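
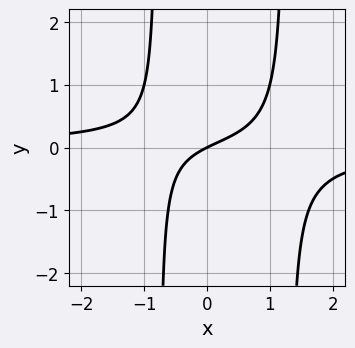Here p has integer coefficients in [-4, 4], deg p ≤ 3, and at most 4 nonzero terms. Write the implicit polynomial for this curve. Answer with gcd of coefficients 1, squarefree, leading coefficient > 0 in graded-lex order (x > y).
(a) Degree: no degree-2 curve has this shape, so deg p = 3.
(b) From the visible intercepts: one y-axis crossing is at y = 0; it meets the x-axis at x = 0 (among the integer gridlines).
(c) Matching integer coefficients to the picture gives p.

2*x^2*y - x*y + x - 2*y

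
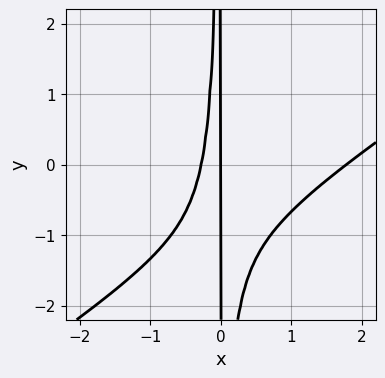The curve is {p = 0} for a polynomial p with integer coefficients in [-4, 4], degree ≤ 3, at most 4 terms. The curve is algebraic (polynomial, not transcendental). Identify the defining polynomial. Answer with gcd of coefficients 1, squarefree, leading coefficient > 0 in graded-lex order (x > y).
(a) deg p = 3. No degree-2 curve has this shape.
(b) Observable constraints: it meets the x-axis at x = 0 (among the integer gridlines); the visible y-axis segment lies entirely on the curve.
(c) Fitting integer coefficients to these (and the overall shape) gives p.

2*x^3 - 3*x^2*y - 3*x^2 - x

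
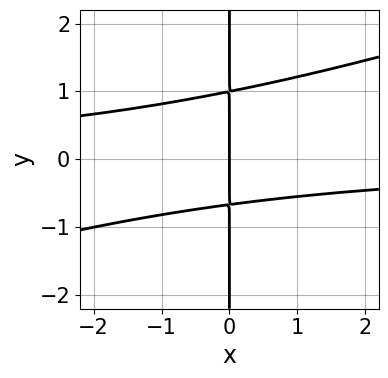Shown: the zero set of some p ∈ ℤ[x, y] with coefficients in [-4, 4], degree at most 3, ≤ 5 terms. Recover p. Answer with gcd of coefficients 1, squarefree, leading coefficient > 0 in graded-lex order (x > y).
First, the degree is 3 — a generic line meets the curve in up to 3 points.
Then, from the visible intercepts: it crosses the x-axis at the gridline x = 0; every point of the y-axis in the box is on the curve.
Finally, these observations pin down the coefficients.

x^2*y - 3*x*y^2 + x*y + 2*x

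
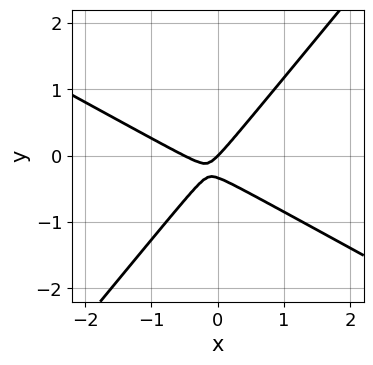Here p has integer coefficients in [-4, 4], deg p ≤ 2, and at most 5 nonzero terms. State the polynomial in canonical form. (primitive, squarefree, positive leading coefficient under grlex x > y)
2*x^2 + 2*x*y - 3*y^2 + x - y

(a) deg p = 2. No degree-1 curve has this shape.
(b) Checking where it meets the axes: it crosses the y-axis at the gridline y = 0; it meets the x-axis at x = 0 (among the integer gridlines).
(c) Putting this together gives p.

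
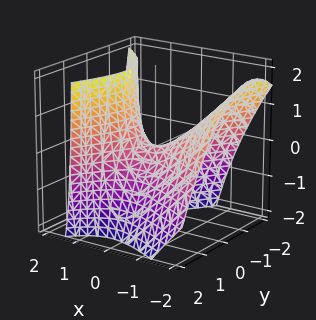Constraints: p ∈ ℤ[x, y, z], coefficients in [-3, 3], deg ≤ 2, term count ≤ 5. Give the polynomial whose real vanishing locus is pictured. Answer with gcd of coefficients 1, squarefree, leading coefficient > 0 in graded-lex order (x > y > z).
x^2 + x*y + x*z - y^2 - z

1. deg p = 2. No degree-1 surface has this shape.
2. Against the integer gridlines: one x-axis crossing is at x = 0; it meets the z-axis at z = 0 (among the integer gridlines).
3. Putting this together gives p.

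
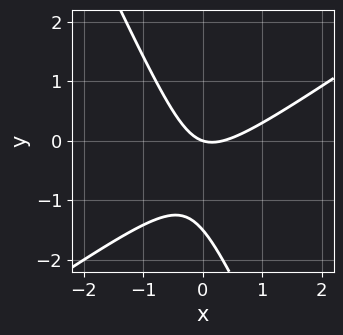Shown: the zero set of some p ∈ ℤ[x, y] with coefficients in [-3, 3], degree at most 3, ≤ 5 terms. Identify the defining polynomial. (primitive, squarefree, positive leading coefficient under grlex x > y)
(a) deg p = 2.
(b) Against the integer gridlines: one x-axis crossing is at x = 0; it meets the y-axis at y = 0 (among the integer gridlines).
(c) Solving for integer coefficients yields p as stated.

3*x^2 - 3*x*y - 2*y^2 - x - 3*y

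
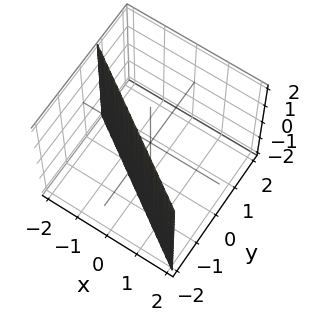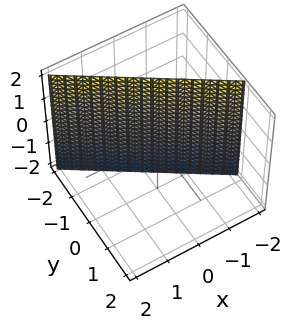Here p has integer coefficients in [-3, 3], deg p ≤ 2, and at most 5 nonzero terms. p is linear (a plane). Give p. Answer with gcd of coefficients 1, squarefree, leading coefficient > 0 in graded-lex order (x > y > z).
deg p = 1. The surface is flat (a plane).
From the axis intercepts and sections: it meets the x-axis at x = -1 (among the integer gridlines); the surface avoids every integer z-axis point in the box.
The integer polynomial consistent with all of this is the stated p.

2*x + 3*y + 2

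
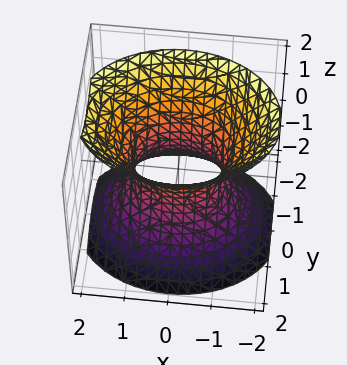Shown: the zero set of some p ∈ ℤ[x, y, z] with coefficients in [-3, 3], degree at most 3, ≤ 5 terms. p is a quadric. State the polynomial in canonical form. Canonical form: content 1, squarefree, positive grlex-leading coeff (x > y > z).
deg p = 2. An hourglass — one-sheet hyperboloid; a quadric.
Symmetries: it's symmetric under z → −z, forcing even powers of z; the x ↦ −x reflection is a symmetry, so x appears only in even powers; it's symmetric under y → −y, forcing even powers of y.
From the axis intercepts and sections: it misses every integer gridline on the z-axis; among the integer gridlines, it crosses the x-axis at x ∈ {-1, 1}.
Solving for integer coefficients yields p as stated.

2*x^2 + 3*y^2 - 2*z^2 - 2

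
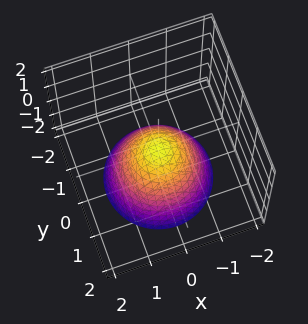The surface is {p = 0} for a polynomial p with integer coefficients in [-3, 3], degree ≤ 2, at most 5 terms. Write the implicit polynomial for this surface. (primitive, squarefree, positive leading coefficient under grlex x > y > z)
x^2 + y^2 + z

(a) The degree is 2 — a paraboloid; a quadric.
(b) Symmetries: every cross-section ⟂ z is a circle, so x, y appear only via x² + y².
(c) From the axis intercepts and sections: a circular section at z = -1 has radius exactly 1; it meets the x-axis at x = 0 (among the integer gridlines); it meets the y-axis at y = 0 (among the integer gridlines).
(d) Solving for integer coefficients yields p as stated.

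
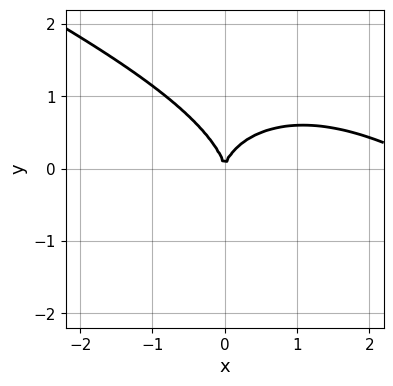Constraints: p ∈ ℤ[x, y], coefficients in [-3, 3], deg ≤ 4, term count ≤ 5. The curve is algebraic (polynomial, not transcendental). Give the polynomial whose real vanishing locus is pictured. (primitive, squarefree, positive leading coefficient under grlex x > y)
x^3 + 2*x^2*y + x*y^2 + 2*y^3 - 3*x^2

First, the degree is 3 — the shape is more complex than any degree-2 curve.
Next, reading off the gridlines: one y-axis crossing is at y = 0; it meets the x-axis at x = 0 (among the integer gridlines).
Finally, the integer polynomial consistent with all of this is the stated p.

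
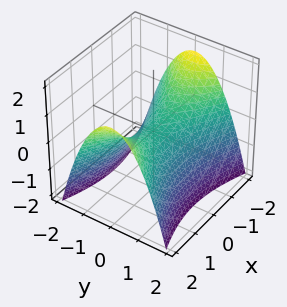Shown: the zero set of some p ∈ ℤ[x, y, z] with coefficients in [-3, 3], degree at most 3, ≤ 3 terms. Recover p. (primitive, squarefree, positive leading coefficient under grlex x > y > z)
First, deg p = 2. A saddle surface; a quadric.
Next, symmetries: the y ↦ −y reflection is a symmetry, so y appears only in even powers; the x ↦ −x reflection is a symmetry, so x appears only in even powers.
Then, checking where it meets the axes: it meets the y-axis at y = 0 (among the integer gridlines); it crosses the x-axis at the gridline x = 0; one z-axis crossing is at z = 0.
Finally, the integer polynomial consistent with all of this is the stated p.

x^2 - 3*y^2 - 3*z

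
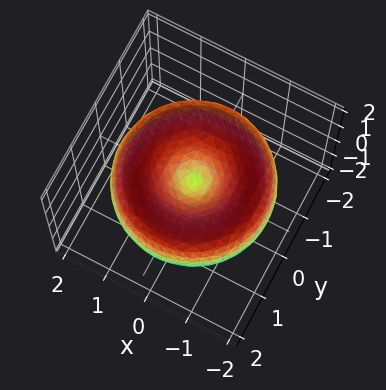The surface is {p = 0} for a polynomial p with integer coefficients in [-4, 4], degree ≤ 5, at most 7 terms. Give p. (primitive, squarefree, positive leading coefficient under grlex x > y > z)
x^4 + 2*x^2*y^2 + y^4 - 3*x^2 - 3*y^2 + 3*z^2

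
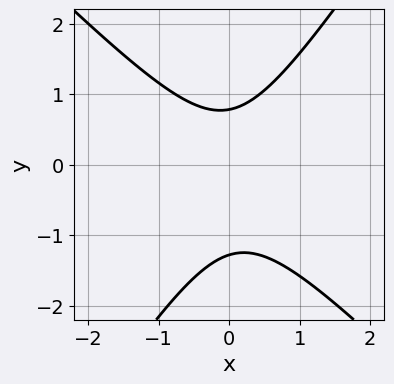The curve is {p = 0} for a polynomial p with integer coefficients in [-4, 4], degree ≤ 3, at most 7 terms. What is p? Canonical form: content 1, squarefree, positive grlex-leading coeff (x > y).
3*x^2 + x*y - 2*y^2 - y + 2

(a) Degree: the shape is more complex than any degree-1 curve, so deg p = 2.
(b) Reading off the gridlines: no x-intercept at any integer in the box.
(c) Putting this together gives p.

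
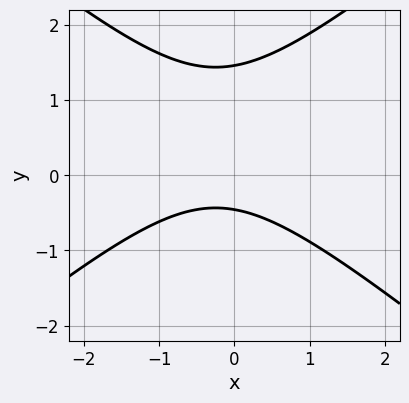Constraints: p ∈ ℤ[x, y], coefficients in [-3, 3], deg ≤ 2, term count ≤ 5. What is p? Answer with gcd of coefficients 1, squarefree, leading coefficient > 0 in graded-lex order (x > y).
2*x^2 - 3*y^2 + x + 3*y + 2

Degree: the shape is more complex than any degree-1 curve, so deg p = 2.
From the axis intercepts and sections: the curve avoids every integer x-axis point in the box.
Solving for integer coefficients yields p as stated.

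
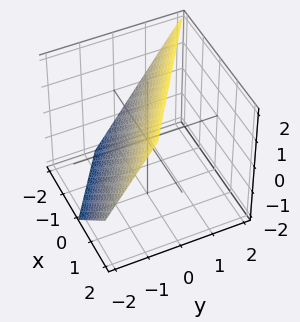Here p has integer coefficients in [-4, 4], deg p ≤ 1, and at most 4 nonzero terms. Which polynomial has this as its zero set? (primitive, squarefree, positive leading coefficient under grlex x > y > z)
First, degree: the surface is flat (a plane), so deg p = 1.
Then, from the visible intercepts: one z-axis crossing is at z = 1; one x-axis crossing is at x = -1.
Finally, together with the visible shape, these determine p as stated.

2*x + 3*y - 2*z + 2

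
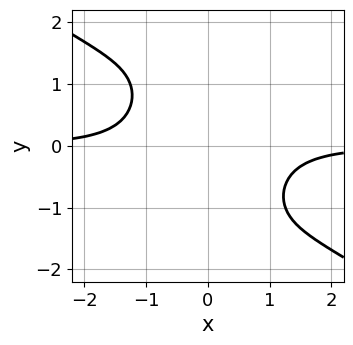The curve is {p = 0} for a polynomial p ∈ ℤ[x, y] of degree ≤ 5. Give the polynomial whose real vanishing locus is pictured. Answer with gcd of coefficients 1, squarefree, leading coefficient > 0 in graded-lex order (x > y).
(a) deg p = 4.
(b) Against the integer gridlines: no y-intercept at any integer in the box; the curve avoids every integer x-axis point in the box.
(c) Matching integer coefficients to the picture gives p.

2*x^3*y + 3*x^2*y^2 + 3*x*y + 3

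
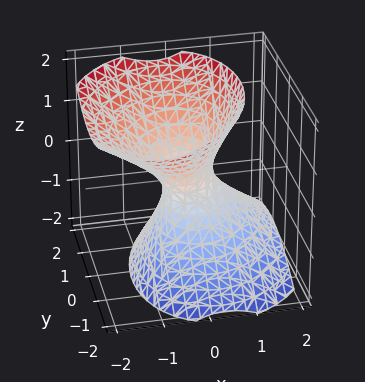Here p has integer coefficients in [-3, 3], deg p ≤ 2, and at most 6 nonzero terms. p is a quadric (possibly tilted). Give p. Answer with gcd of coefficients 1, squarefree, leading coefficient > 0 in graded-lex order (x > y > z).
1. Degree: a generic line meets the surface in up to 2 points, so deg p = 2.
2. Against the integer gridlines: no z-intercept at any integer in the box.
3. Solving for integer coefficients yields p as stated.

3*x^2 - x*y + 2*x*z + 2*y^2 - 2*z^2 - 1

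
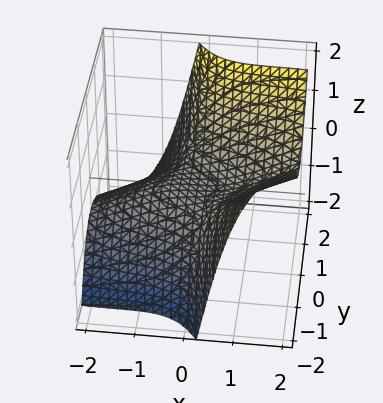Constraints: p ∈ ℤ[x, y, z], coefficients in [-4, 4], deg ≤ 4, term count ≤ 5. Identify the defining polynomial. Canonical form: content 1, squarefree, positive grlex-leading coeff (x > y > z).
x^3 - 2*x^2*z + 3*x*y^2 + y^3 - 3*z

(a) Degree: the shape is more complex than any degree-2 surface, so deg p = 3.
(b) Reading off the gridlines: one z-axis crossing is at z = 0; it crosses the x-axis at the gridline x = 0; it crosses the y-axis at the gridline y = 0.
(c) Matching integer coefficients to the picture gives p.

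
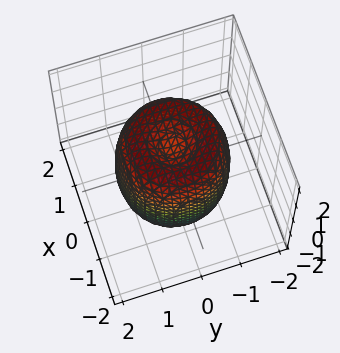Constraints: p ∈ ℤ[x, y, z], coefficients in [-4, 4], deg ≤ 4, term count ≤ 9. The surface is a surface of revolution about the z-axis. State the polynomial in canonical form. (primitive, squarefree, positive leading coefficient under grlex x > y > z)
2*x^4 + 4*x^2*y^2 + 2*y^4 - 3*x^2 - 3*y^2 + z^2 - 1

(a) Degree: a generic line meets the surface in up to 4 points, so deg p = 4.
(b) Symmetries: the z-axis is an axis of rotation, so x and y enter only as x² + y².
(c) Observable constraints: a circular section at z = 1 has radius between 1 and 2; among the integer gridlines, it crosses the z-axis at z ∈ {-1, 1}.
(d) Fitting integer coefficients to these (and the overall shape) gives p.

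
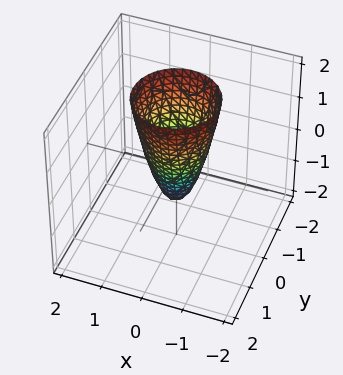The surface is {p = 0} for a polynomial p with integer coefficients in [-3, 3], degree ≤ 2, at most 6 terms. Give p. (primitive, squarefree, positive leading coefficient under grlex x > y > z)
3*x^2 + 3*y^2 - z - 1

First, degree: the shape is more complex than any degree-1 surface, so deg p = 2.
Then, symmetries: rotational symmetry about the z-axis ⇒ p depends on x, y only through x² + y².
Then, reading off the gridlines: it meets the z-axis at z = -1 (among the integer gridlines); a circular section at z = 0 has radius between 0 and 1.
Finally, together with the visible shape, these determine p as stated.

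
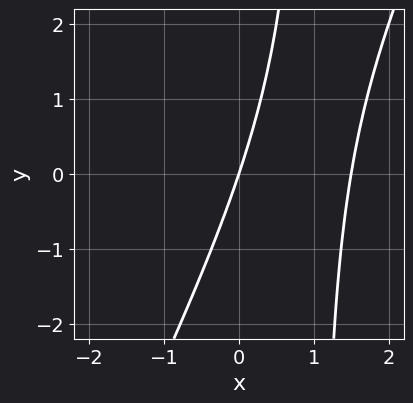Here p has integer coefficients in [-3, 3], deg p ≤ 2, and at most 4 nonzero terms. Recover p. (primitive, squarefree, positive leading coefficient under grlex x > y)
(a) The degree is 2 — a generic line meets the curve in up to 2 points.
(b) From the axis intercepts and sections: it crosses the x-axis at the gridline x = 0; it crosses the y-axis at the gridline y = 0.
(c) The integer polynomial consistent with all of this is the stated p.

2*x^2 - x*y - 3*x + y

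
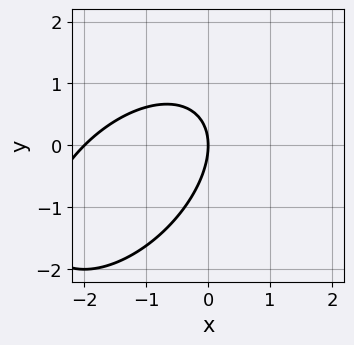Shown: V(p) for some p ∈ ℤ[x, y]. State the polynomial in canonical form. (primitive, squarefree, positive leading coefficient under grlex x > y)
x^2 - x*y + y^2 + 2*x

First, the degree is 2 — a generic line meets the curve in up to 2 points.
Next, reading off the gridlines: the x-axis gridline crossings are at x ∈ {-2, 0}; one y-axis crossing is at y = 0.
Finally, together with the visible shape, these determine p as stated.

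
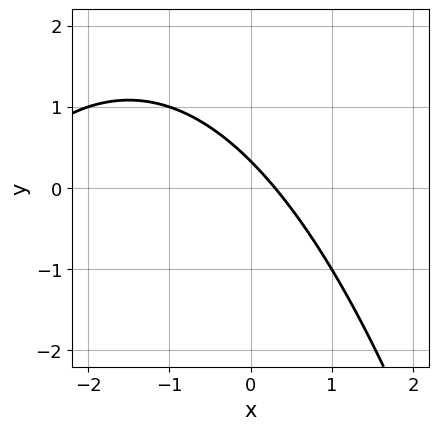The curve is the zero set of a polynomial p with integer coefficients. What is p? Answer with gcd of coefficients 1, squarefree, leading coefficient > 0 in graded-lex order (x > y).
x^2 + 3*x + 3*y - 1

The degree is 2 — a generic line meets the curve in up to 2 points.
Putting this together gives p.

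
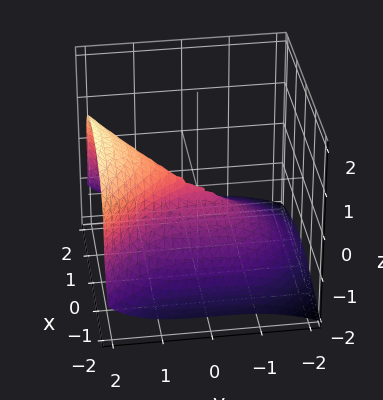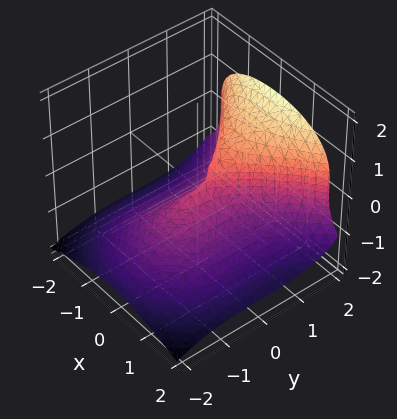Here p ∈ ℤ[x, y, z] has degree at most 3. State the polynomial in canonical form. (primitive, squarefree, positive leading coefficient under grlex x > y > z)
1. Degree: the shape is more complex than any degree-2 surface, so deg p = 3.
2. Reading off the gridlines: it crosses the y-axis at the gridline y = 0; it crosses the z-axis at the gridline z = 0; it meets the x-axis at x = 0 (among the integer gridlines).
3. Solving for integer coefficients yields p as stated.

y^3 - 3*z^3 - 3*x^2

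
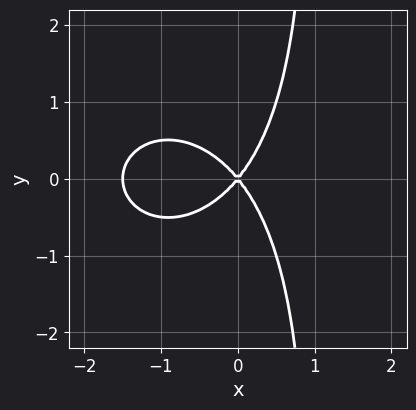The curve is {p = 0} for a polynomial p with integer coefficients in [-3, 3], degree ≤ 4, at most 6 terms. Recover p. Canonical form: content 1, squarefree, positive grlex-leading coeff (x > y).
(a) Degree: the shape is more complex than any degree-2 curve, so deg p = 3.
(b) Symmetries: it's symmetric under y → −y, forcing even powers of y.
(c) From the axis intercepts and sections: it meets the y-axis at y = 0 (among the integer gridlines); one x-axis crossing is at x = 0.
(d) Together with the visible shape, these determine p as stated.

2*x^3 + 2*x*y^2 + 3*x^2 - 2*y^2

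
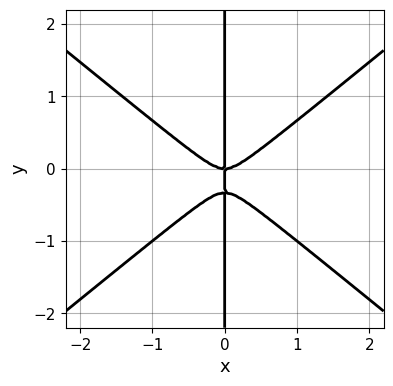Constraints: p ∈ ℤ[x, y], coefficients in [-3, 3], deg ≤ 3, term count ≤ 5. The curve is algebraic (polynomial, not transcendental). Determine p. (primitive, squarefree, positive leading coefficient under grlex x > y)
2*x^3 - 3*x*y^2 - x*y

First, the degree is 3 — no degree-2 curve has this shape.
Next, from the axis intercepts and sections: the visible y-axis segment lies entirely on the curve; it crosses the x-axis at the gridline x = 0.
Finally, these observations pin down the coefficients.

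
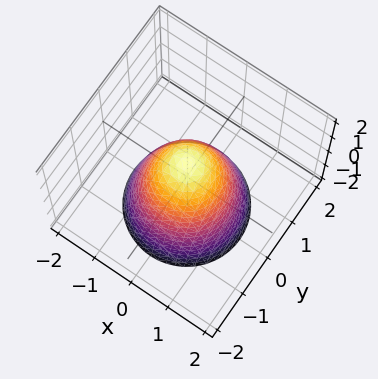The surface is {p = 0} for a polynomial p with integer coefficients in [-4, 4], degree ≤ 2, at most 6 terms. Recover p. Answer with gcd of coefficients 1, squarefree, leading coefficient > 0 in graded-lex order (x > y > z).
First, degree: a generic line meets the surface in up to 2 points, so deg p = 2.
Then, symmetry: every cross-section ⟂ z is a circle, so x, y appear only via x² + y².
Next, from the visible intercepts: it crosses the z-axis at the gridline z = 1; a circular section at z = -1 has radius between 1 and 2.
Finally, assembling these constraints gives the stated polynomial.

3*x^2 + 3*y^2 + 2*z - 2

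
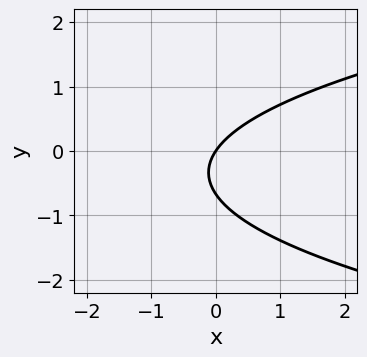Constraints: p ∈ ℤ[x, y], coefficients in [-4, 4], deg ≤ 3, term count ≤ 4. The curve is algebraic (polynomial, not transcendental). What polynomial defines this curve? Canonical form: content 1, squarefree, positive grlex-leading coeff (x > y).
3*y^2 - 3*x + 2*y

1. Degree: no degree-1 curve has this shape, so deg p = 2.
2. From the visible intercepts: it crosses the y-axis at the gridline y = 0; it crosses the x-axis at the gridline x = 0.
3. Solving for integer coefficients yields p as stated.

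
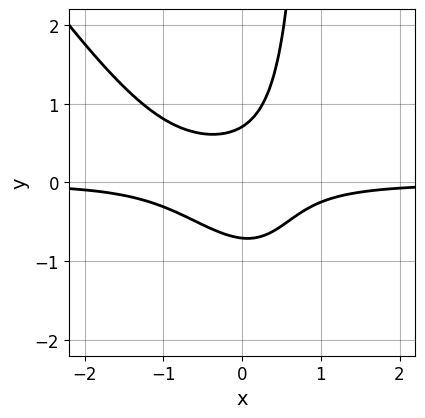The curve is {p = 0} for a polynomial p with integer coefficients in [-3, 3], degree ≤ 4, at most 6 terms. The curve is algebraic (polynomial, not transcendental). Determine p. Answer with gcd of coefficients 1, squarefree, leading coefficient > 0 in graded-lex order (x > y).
(a) Degree: the shape is more complex than any degree-2 curve, so deg p = 3.
(b) Checking where it meets the axes: the curve avoids every integer x-axis point in the box.
(c) Matching integer coefficients to the picture gives p.

3*x^2*y + 2*x*y^2 + x*y - 2*y^2 + 1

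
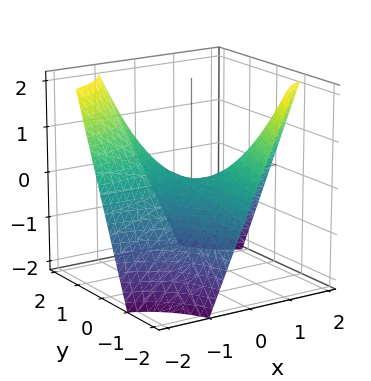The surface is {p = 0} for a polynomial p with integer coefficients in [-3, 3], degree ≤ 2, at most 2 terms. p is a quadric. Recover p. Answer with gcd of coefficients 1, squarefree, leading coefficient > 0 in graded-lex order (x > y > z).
x*y + z

1. The degree is 2 — a hyperbolic paraboloid; a quadric.
2. Reading off the gridlines: the visible x-axis segment lies entirely on the surface; the visible y-axis segment lies entirely on the surface.
3. These observations pin down the coefficients.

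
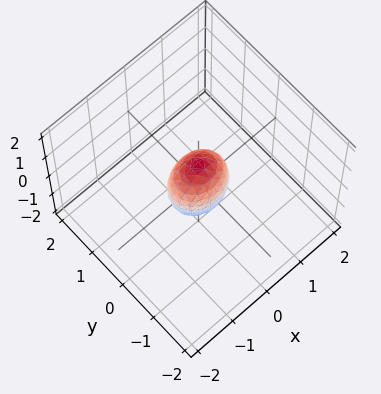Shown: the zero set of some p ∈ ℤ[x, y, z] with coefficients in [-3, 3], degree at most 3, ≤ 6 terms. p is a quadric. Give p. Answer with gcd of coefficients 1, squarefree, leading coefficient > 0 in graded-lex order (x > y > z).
First, deg p = 2.
Next, symmetries: the x ↦ −x reflection is a symmetry, so x appears only in even powers; the y ↦ −y reflection is a symmetry, so y appears only in even powers; the z ↦ −z reflection is a symmetry, so z appears only in even powers.
Next, reading off the gridlines: among the integer gridlines, it crosses the z-axis at z ∈ {-1, 1}.
Finally, these observations pin down the coefficients.

2*x^2 + 3*y^2 + z^2 - 1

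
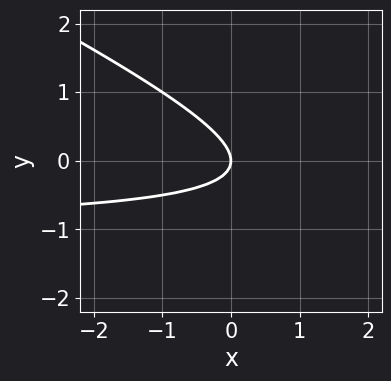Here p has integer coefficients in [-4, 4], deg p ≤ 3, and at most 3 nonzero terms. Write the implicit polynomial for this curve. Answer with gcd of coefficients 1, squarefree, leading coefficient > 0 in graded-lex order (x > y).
(a) The degree is 2 — no degree-1 curve has this shape.
(b) Reading off the gridlines: one x-axis crossing is at x = 0; one y-axis crossing is at y = 0.
(c) Solving for integer coefficients yields p as stated.

x*y + 2*y^2 + x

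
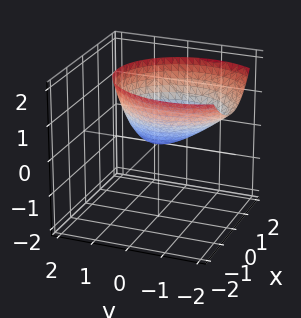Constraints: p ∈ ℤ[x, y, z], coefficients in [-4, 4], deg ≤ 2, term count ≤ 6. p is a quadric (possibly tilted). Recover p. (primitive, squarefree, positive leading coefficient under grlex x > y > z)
3*x^2 + x*z + 2*y^2 + 2*y*z - 3*z

First, the degree is 2 — no degree-1 surface has this shape.
Then, observable constraints: one x-axis crossing is at x = 0; it crosses the y-axis at the gridline y = 0.
Finally, putting this together gives p.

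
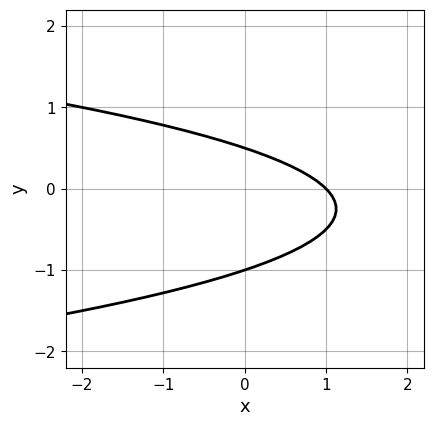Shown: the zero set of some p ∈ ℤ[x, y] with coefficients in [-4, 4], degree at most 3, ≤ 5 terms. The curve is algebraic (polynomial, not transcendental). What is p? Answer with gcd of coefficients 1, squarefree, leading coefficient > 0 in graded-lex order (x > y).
2*y^2 + x + y - 1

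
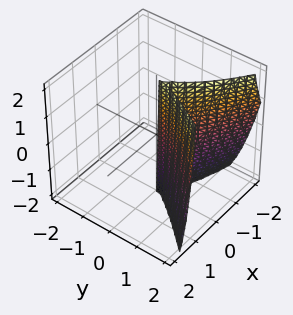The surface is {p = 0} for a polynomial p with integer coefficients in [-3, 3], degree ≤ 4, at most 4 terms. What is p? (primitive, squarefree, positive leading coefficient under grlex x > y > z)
x^2*z + x*y^2 - y^3 + 3*x^2

The degree is 3 — a generic line meets the surface in up to 3 points.
Against the integer gridlines: the visible z-axis segment lies entirely on the surface; one y-axis crossing is at y = 0.
Solving for integer coefficients yields p as stated.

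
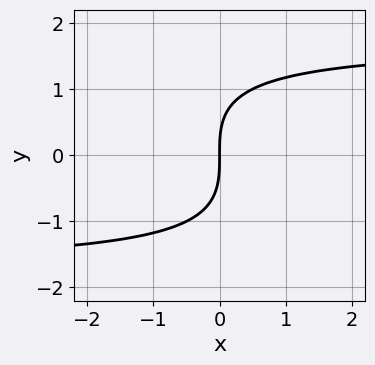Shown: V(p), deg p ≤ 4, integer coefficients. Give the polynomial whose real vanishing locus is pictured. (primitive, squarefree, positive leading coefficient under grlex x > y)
x*y^2 + y^3 - 3*x

The degree is 3 — the shape is more complex than any degree-2 curve.
Observable constraints: it meets the x-axis at x = 0 (among the integer gridlines); it crosses the y-axis at the gridline y = 0.
Assembling these constraints gives the stated polynomial.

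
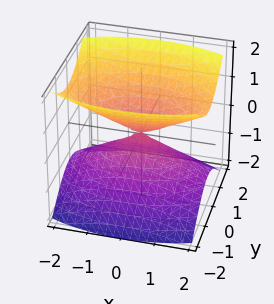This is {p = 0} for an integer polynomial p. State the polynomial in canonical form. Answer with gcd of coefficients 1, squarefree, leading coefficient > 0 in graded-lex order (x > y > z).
(a) The picture has 2 separate pieces. Treating them together as one polynomial.
(b) deg p = 2. Two nappes meeting at a single point; a quadric.
(c) Symmetries: mirror symmetry z ↦ −z ⇒ only even powers of z; mirror symmetry x ↦ −x ⇒ only even powers of x; it's symmetric under y → −y, forcing even powers of y.
(d) From the visible intercepts: it meets the x-axis at x = 0 (among the integer gridlines); one y-axis crossing is at y = 0; one z-axis crossing is at z = 0.
(e) Assembling these constraints gives the stated polynomial.

x^2 + 3*y^2 - 3*z^2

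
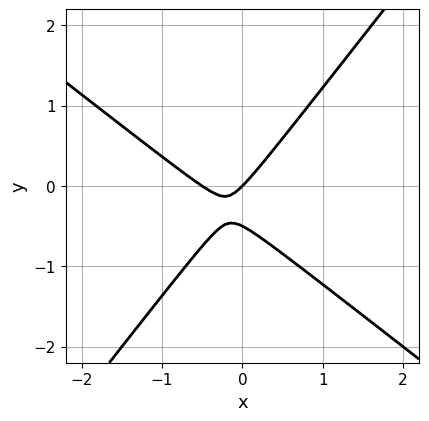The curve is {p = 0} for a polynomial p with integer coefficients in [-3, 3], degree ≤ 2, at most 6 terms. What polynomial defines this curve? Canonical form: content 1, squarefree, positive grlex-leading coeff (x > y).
2*x^2 + x*y - 2*y^2 + x - y

(a) The degree is 2 — no degree-1 curve has this shape.
(b) Against the integer gridlines: one y-axis crossing is at y = 0; one x-axis crossing is at x = 0.
(c) These observations pin down the coefficients.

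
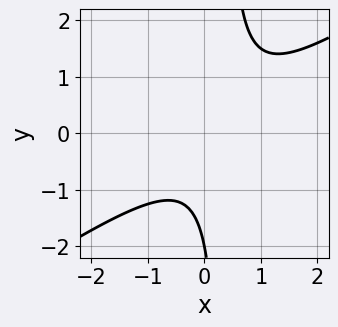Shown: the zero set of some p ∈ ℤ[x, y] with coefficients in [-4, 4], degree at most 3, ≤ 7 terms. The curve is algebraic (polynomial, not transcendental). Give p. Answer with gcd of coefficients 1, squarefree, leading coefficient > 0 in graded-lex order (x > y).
deg p = 2.
From the axis intercepts and sections: it crosses the y-axis at the gridline y = -2; no x-intercept at any integer in the box.
The integer polynomial consistent with all of this is the stated p.

2*x^2 - 3*x*y - x + y + 2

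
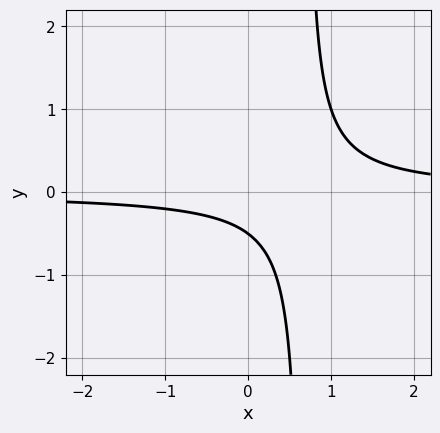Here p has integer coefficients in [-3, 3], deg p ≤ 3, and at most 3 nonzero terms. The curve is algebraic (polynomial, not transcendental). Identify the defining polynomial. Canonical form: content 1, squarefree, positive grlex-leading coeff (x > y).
(a) The degree is 2 — a generic line meets the curve in up to 2 points.
(b) From the axis intercepts and sections: no x-intercept at any integer in the box.
(c) Together with the visible shape, these determine p as stated.

3*x*y - 2*y - 1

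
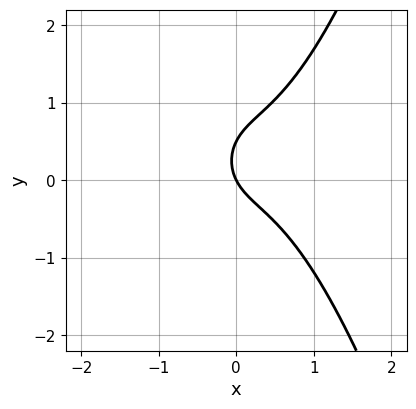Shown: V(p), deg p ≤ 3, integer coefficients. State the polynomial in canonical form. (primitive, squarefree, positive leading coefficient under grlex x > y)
3*x^3 - x^2 - 2*y^2 + 2*x + y

Degree: no degree-2 curve has this shape, so deg p = 3.
From the visible intercepts: it crosses the x-axis at the gridline x = 0; it crosses the y-axis at the gridline y = 0.
Assembling these constraints gives the stated polynomial.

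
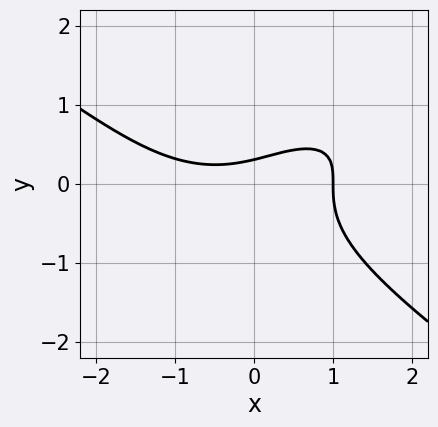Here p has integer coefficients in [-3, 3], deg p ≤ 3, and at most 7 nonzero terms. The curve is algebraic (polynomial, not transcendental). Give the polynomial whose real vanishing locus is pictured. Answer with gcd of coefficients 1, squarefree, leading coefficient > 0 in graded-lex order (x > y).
Degree: no degree-2 curve has this shape, so deg p = 3.
Against the integer gridlines: one x-axis crossing is at x = 1.
Solving for integer coefficients yields p as stated.

x^3 + 3*y^3 - 3*x*y + 3*y - 1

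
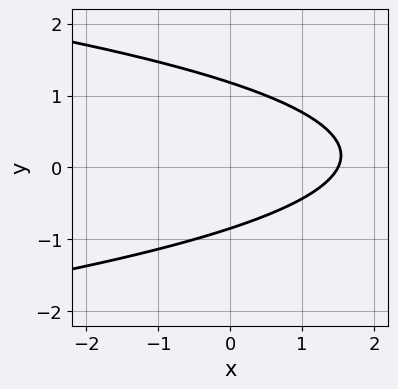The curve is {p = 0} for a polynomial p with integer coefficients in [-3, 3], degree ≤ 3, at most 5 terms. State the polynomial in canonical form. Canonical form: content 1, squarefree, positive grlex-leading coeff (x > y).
First, degree: a generic line meets the curve in up to 2 points, so deg p = 2.
Finally, putting this together gives p.

3*y^2 + 2*x - y - 3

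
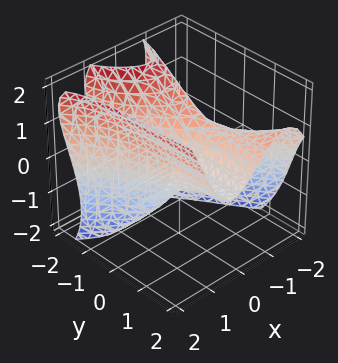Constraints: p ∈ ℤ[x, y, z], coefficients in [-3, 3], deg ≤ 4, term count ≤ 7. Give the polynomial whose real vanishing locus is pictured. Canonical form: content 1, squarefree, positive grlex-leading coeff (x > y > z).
(a) deg p = 3.
(b) Observable constraints: among the integer gridlines, it crosses the x-axis at x ∈ {-1, 0, 1}; it meets the z-axis at z = 0 (among the integer gridlines); every point of the y-axis in the box is on the surface.
(c) The integer polynomial consistent with all of this is the stated p.

3*x^3 + 3*x^2*y - z^3 - 3*y*z - 3*x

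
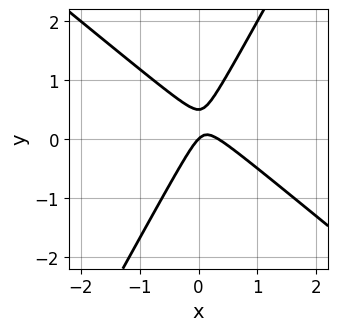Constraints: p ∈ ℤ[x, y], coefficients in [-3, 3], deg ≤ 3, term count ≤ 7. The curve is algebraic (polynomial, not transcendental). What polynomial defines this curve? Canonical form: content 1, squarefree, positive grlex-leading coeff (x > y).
First, deg p = 2. The shape is more complex than any degree-1 curve.
Next, against the integer gridlines: it crosses the y-axis at the gridline y = 0; one x-axis crossing is at x = 0.
Finally, assembling these constraints gives the stated polynomial.

3*x^2 + 2*x*y - 2*y^2 - x + y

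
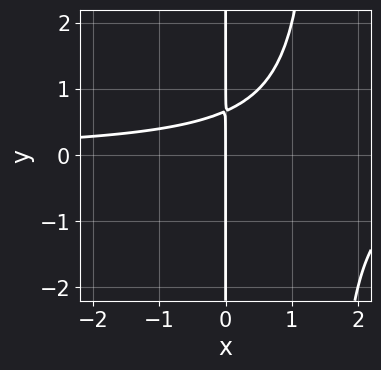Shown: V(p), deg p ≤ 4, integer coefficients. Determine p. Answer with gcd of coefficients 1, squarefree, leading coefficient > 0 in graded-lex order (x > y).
(a) The degree is 3 — the shape is more complex than any degree-2 curve.
(b) Observable constraints: it meets the x-axis at x = 0 (among the integer gridlines); every point of the y-axis in the box is on the curve.
(c) Fitting integer coefficients to these (and the overall shape) gives p.

2*x^2*y - 3*x*y + 2*x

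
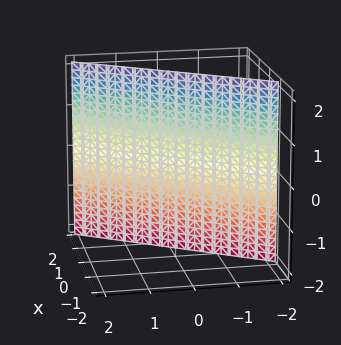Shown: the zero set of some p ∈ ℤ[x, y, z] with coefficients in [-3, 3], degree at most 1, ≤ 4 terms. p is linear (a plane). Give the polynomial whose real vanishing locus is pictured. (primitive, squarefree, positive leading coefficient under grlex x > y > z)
(a) Degree: every cross-section is a straight line — this is a plane, so deg p = 1.
(b) From the axis intercepts and sections: it crosses the y-axis at the gridline y = -1; it misses every integer gridline on the z-axis.
(c) Matching integer coefficients to the picture gives p.

3*x - 2*y - 2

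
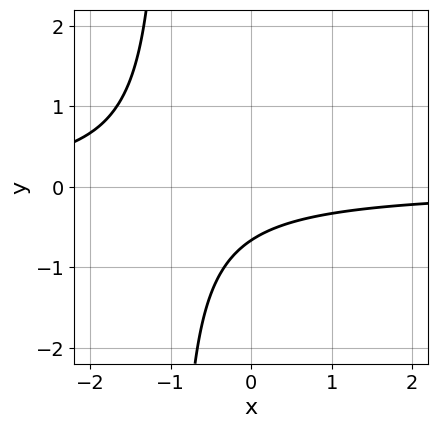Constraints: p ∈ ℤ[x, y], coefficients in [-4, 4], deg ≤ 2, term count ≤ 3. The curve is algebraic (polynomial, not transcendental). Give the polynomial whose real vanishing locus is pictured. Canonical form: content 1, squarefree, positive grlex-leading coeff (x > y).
3*x*y + 3*y + 2

1. Degree: no degree-1 curve has this shape, so deg p = 2.
2. Reading off the gridlines: it misses every integer gridline on the x-axis.
3. Putting this together gives p.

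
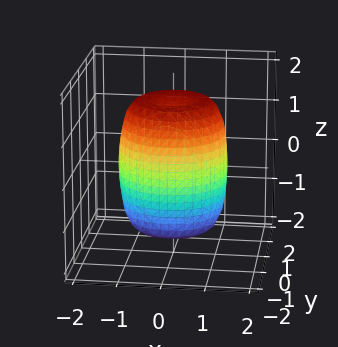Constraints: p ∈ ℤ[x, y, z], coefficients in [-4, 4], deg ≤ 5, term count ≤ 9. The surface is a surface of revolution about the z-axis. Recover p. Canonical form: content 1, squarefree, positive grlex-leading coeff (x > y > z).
(a) The degree is 4 — a generic line meets the surface in up to 4 points.
(b) By symmetry, every cross-section ⟂ z is a circle, so x, y appear only via x² + y².
(c) Observable constraints: a circular section at z = 1 has radius between 1 and 2.
(d) Matching integer coefficients to the picture gives p.

2*x^4 + 4*x^2*y^2 + 2*y^4 - 2*x^2 - 2*y^2 + z^2 - 2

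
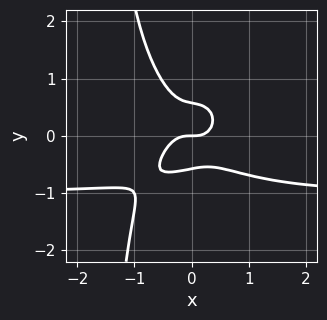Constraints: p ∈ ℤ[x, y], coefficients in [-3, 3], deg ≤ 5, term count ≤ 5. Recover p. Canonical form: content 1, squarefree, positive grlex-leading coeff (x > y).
3*x^3*y + 2*x*y^3 + 3*x^3 + 3*y^3 - y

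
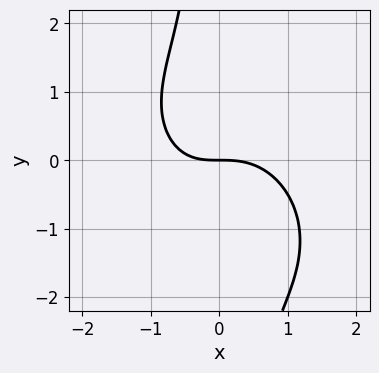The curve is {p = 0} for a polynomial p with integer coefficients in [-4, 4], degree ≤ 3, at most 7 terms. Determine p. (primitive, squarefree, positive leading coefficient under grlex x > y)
2*x^3 + x^2*y + 2*x*y^2 + x*y + 3*y

1. The degree is 3 — a generic line meets the curve in up to 3 points.
2. Against the integer gridlines: it crosses the y-axis at the gridline y = 0; it crosses the x-axis at the gridline x = 0.
3. Solving for integer coefficients yields p as stated.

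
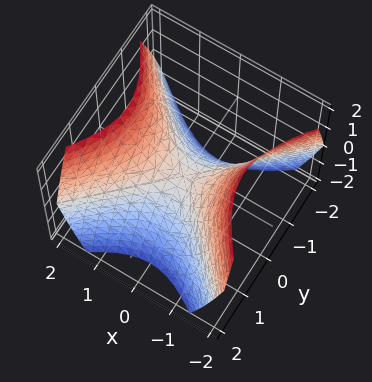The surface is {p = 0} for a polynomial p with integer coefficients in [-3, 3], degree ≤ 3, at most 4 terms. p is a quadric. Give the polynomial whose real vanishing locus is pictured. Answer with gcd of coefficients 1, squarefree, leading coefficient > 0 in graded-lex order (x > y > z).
deg p = 2.
Symmetries: mirror symmetry y ↦ −y ⇒ only even powers of y; the x ↦ −x reflection is a symmetry, so x appears only in even powers.
Observable constraints: it crosses the x-axis at the gridline x = 0; one z-axis crossing is at z = 0.
Matching integer coefficients to the picture gives p.

x^2 - y^2 - z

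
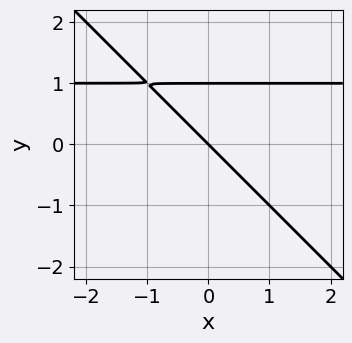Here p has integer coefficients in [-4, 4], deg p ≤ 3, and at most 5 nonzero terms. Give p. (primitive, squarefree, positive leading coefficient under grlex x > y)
x*y + y^2 - x - y

First, the degree is 2 — a generic line meets the curve in up to 2 points.
Then, checking where it meets the axes: the y-axis gridline crossings are at y ∈ {0, 1}; one x-axis crossing is at x = 0.
Finally, fitting integer coefficients to these (and the overall shape) gives p.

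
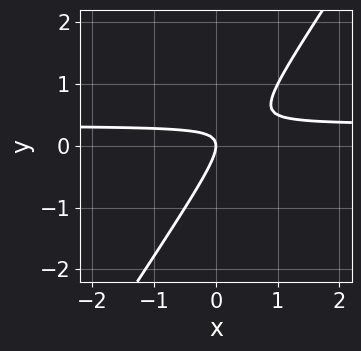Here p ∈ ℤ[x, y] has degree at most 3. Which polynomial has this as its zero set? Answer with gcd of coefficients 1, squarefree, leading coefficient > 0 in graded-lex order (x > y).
The degree is 2 — no degree-1 curve has this shape.
Against the integer gridlines: it meets the y-axis at y = 0 (among the integer gridlines); it crosses the x-axis at the gridline x = 0.
These observations pin down the coefficients.

3*x*y - 2*y^2 - x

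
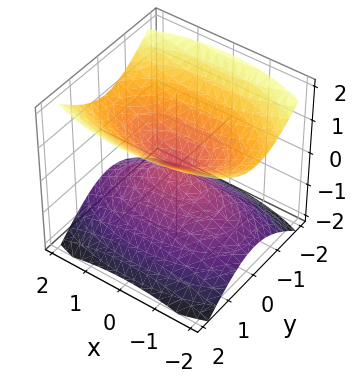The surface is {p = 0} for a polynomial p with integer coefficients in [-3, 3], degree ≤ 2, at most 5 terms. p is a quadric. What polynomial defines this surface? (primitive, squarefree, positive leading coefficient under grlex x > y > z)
(a) The picture has 2 separate pieces.
(b) deg p = 2.
(c) Symmetries: mirror symmetry z ↦ −z ⇒ only even powers of z; it's symmetric under y → −y, forcing even powers of y; the x ↦ −x reflection is a symmetry, so x appears only in even powers.
(d) Against the integer gridlines: it meets the z-axis at z = 0 (among the integer gridlines); it crosses the y-axis at the gridline y = 0; it crosses the x-axis at the gridline x = 0.
(e) Fitting integer coefficients to these (and the overall shape) gives p.

x^2 + 3*y^2 - 3*z^2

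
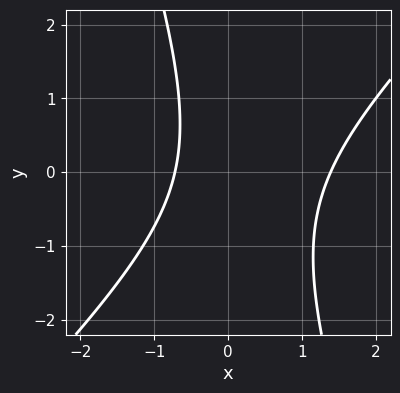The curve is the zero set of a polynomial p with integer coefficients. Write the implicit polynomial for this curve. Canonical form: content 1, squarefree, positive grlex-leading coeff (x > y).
3*x^2 - 2*x*y - y^2 - 2*x - 3

First, degree: a generic line meets the curve in up to 2 points, so deg p = 2.
Next, from the visible intercepts: it misses every integer gridline on the y-axis.
Finally, assembling these constraints gives the stated polynomial.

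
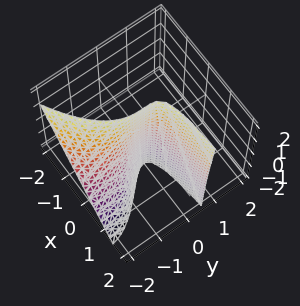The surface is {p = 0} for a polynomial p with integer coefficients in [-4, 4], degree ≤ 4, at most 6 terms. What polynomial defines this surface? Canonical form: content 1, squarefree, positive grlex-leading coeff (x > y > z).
y^3 - y^2*z + 2*x*y + 2*y^2 - 2*x

Degree: the shape is more complex than any degree-2 surface, so deg p = 3.
Observable constraints: one x-axis crossing is at x = 0; among the integer gridlines, it crosses the y-axis at y ∈ {-2, 0}; every point of the z-axis in the box is on the surface.
Putting this together gives p.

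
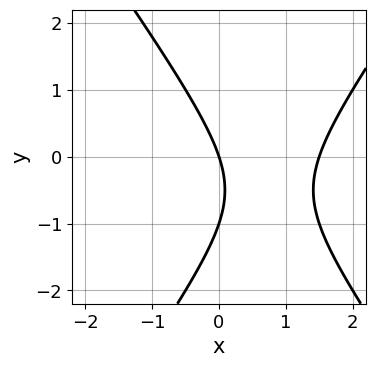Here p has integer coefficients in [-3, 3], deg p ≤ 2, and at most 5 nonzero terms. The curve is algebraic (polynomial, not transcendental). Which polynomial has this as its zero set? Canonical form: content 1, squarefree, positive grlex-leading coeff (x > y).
2*x^2 - y^2 - 3*x - y

deg p = 2. No degree-1 curve has this shape.
Checking where it meets the axes: the y-axis gridline crossings are at y ∈ {-1, 0}; one x-axis crossing is at x = 0.
These observations pin down the coefficients.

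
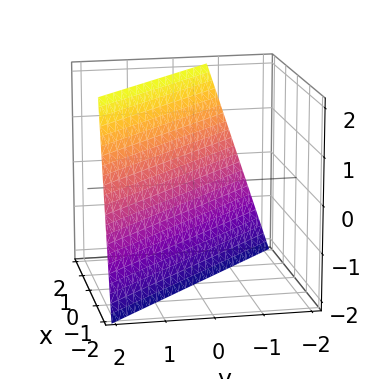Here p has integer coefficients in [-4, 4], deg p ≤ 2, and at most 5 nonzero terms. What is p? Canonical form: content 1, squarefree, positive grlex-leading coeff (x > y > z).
3*x + 3*y - z - 2

First, the degree is 1 — the surface is flat (a plane).
Next, reading off the gridlines: it crosses the z-axis at the gridline z = -2.
Finally, putting this together gives p.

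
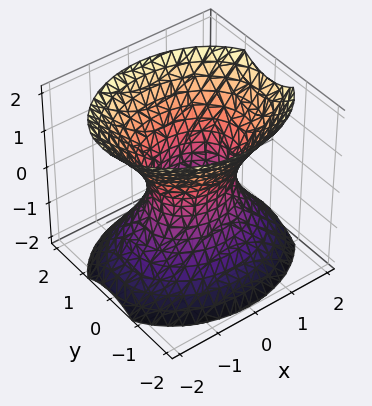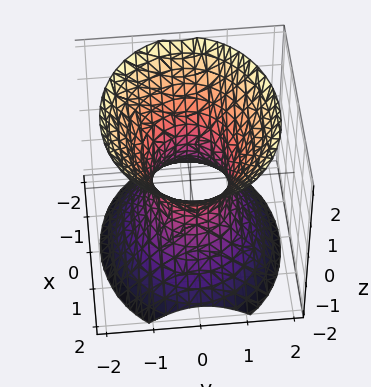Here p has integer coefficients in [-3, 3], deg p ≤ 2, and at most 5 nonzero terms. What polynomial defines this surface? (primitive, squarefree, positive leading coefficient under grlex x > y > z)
2*x^2 + 3*y^2 - 2*z^2 - 2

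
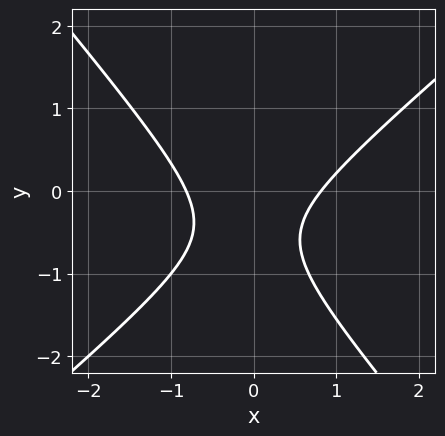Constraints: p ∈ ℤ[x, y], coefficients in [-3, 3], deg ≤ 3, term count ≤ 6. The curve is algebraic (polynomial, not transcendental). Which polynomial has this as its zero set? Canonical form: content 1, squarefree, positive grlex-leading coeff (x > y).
(a) The degree is 2 — the shape is more complex than any degree-1 curve.
(b) Reading off the gridlines: the curve avoids every integer y-axis point in the box.
(c) The integer polynomial consistent with all of this is the stated p.

3*x^2 - x*y - 3*y^2 - 3*y - 2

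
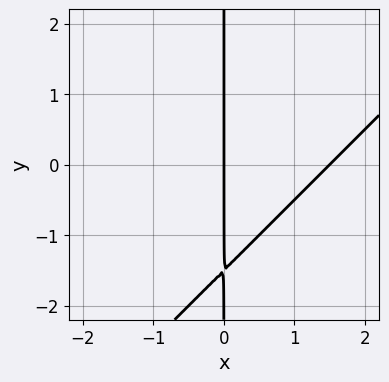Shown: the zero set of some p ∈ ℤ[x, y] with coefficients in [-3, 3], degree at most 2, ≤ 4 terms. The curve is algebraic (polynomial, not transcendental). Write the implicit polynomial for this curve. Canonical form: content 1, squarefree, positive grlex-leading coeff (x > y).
First, degree: no degree-1 curve has this shape, so deg p = 2.
Then, against the integer gridlines: every point of the y-axis in the box is on the curve; one x-axis crossing is at x = 0.
Finally, together with the visible shape, these determine p as stated.

2*x^2 - 2*x*y - 3*x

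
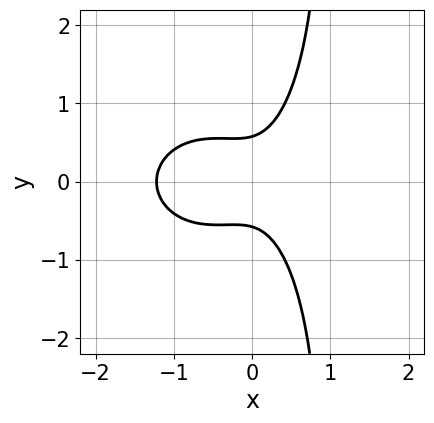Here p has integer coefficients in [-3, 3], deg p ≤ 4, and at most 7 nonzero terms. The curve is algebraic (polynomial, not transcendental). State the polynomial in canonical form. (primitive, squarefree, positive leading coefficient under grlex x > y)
3*x^3 + 3*x*y^2 + 3*x^2 - 3*y^2 + 1

1. Degree: the shape is more complex than any degree-2 curve, so deg p = 3.
2. Symmetries: mirror symmetry y ↦ −y ⇒ only even powers of y.
3. Assembling these constraints gives the stated polynomial.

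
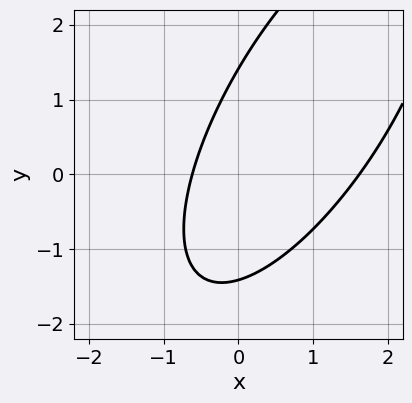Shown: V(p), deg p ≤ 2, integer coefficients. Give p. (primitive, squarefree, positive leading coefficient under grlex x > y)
2*x^2 - 2*x*y + y^2 - 2*x - 2

The degree is 2 — no degree-1 curve has this shape.
Putting this together gives p.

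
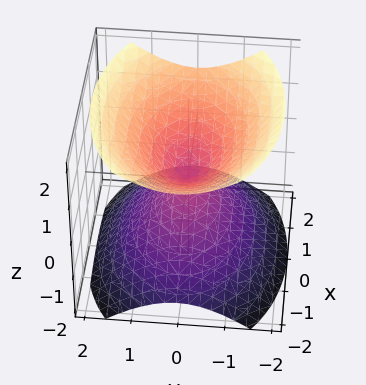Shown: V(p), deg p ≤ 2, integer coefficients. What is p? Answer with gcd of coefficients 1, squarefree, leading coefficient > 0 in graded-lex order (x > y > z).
x^2 + 2*y^2 - 2*z^2

I count 2 distinct pieces.
deg p = 2.
Symmetries: it's symmetric under y → −y, forcing even powers of y; the x ↦ −x reflection is a symmetry, so x appears only in even powers; the z ↦ −z reflection is a symmetry, so z appears only in even powers.
Against the integer gridlines: one y-axis crossing is at y = 0; one x-axis crossing is at x = 0.
These observations pin down the coefficients.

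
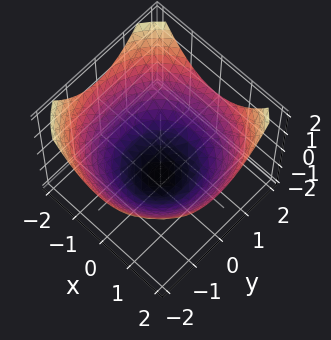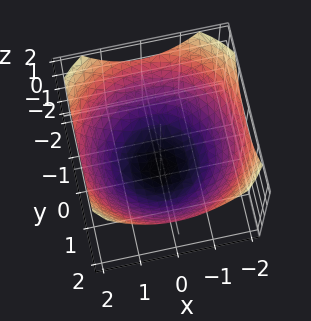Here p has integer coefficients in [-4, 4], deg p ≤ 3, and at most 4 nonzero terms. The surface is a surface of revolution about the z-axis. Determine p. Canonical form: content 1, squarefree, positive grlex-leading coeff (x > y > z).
x^2 + y^2 - 2*z - 3

First, deg p = 2. A generic line meets the surface in up to 2 points.
Next, by symmetry, the surface is invariant under rotation about z: p = q(x² + y², z).
Next, against the integer gridlines: a circular section at z = 0 has radius between 1 and 2.
Finally, the integer polynomial consistent with all of this is the stated p.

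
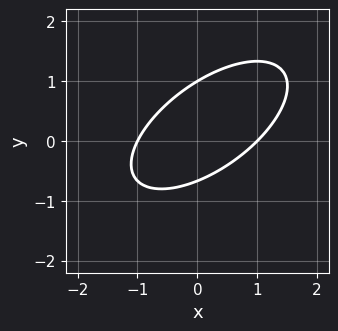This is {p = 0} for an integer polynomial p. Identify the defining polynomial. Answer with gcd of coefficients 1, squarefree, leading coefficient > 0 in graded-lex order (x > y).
First, the degree is 2 — the shape is more complex than any degree-1 curve.
Then, against the integer gridlines: it meets the y-axis at y = 1 (among the integer gridlines); among the integer gridlines, it crosses the x-axis at x ∈ {-1, 1}.
Finally, together with the visible shape, these determine p as stated.

2*x^2 - 3*x*y + 3*y^2 - y - 2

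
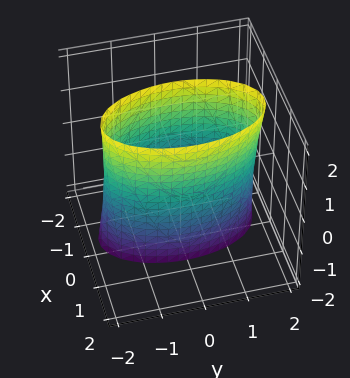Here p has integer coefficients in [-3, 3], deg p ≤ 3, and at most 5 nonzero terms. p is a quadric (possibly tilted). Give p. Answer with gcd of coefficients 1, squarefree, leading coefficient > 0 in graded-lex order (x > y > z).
3*x^2 - x*z + y^2 - 3

(a) Degree: the shape is more complex than any degree-1 surface, so deg p = 2.
(b) Against the integer gridlines: no z-intercept at any integer in the box; among the integer gridlines, it crosses the x-axis at x ∈ {-1, 1}.
(c) Matching integer coefficients to the picture gives p.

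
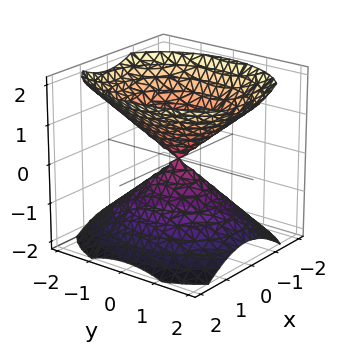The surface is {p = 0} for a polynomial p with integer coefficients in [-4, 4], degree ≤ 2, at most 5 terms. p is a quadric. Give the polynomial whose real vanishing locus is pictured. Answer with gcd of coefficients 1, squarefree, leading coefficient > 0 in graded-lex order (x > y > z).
The picture has 2 separate pieces. Treating them together as one polynomial.
deg p = 2. Two nappes meeting at a single point; a quadric.
Symmetries: it's symmetric under x → −x, forcing even powers of x; the y ↦ −y reflection is a symmetry, so y appears only in even powers; it's symmetric under z → −z, forcing even powers of z.
From the axis intercepts and sections: it meets the y-axis at y = 0 (among the integer gridlines); one z-axis crossing is at z = 0; it meets the x-axis at x = 0 (among the integer gridlines).
Matching integer coefficients to the picture gives p.

3*x^2 + 2*y^2 - 3*z^2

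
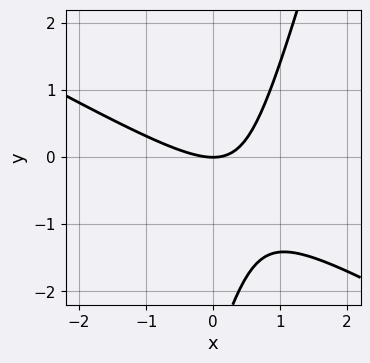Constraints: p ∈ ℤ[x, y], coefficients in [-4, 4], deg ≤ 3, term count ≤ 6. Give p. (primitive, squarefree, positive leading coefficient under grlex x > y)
1. Degree: the shape is more complex than any degree-1 curve, so deg p = 2.
2. Checking where it meets the axes: it meets the x-axis at x = 0 (among the integer gridlines); it crosses the y-axis at the gridline y = 0.
3. These observations pin down the coefficients.

2*x^2 + 3*x*y - y^2 - 3*y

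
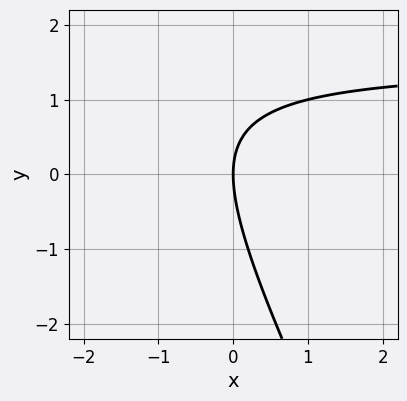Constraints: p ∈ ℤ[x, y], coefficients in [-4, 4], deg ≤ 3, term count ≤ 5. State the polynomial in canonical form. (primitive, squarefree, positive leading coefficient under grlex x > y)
The degree is 2 — the shape is more complex than any degree-1 curve.
From the axis intercepts and sections: it crosses the x-axis at the gridline x = 0; it crosses the y-axis at the gridline y = 0.
Together with the visible shape, these determine p as stated.

2*x*y + y^2 - 3*x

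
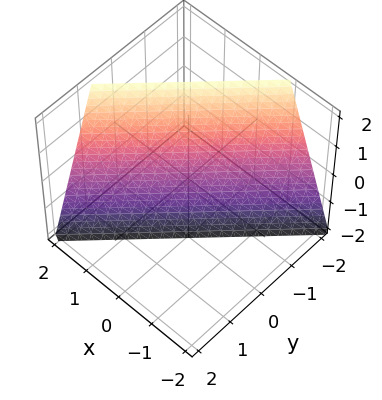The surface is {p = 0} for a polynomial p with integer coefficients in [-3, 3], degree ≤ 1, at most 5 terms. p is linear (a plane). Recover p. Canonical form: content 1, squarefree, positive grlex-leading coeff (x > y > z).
3*x - 3*y - z - 2

(a) Degree: the surface is flat (a plane), so deg p = 1.
(b) Against the integer gridlines: it crosses the z-axis at the gridline z = -2.
(c) Putting this together gives p.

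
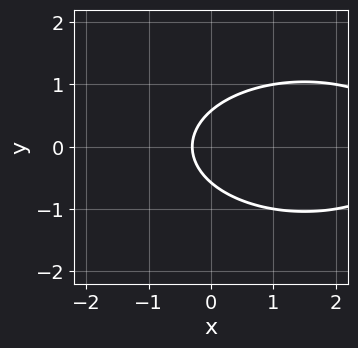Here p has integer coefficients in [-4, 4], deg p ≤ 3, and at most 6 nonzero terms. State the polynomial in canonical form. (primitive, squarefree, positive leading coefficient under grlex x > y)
First, the degree is 2 — a generic line meets the curve in up to 2 points.
Next, symmetries: mirror symmetry y ↦ −y ⇒ only even powers of y.
Finally, fitting integer coefficients to these (and the overall shape) gives p.

x^2 + 3*y^2 - 3*x - 1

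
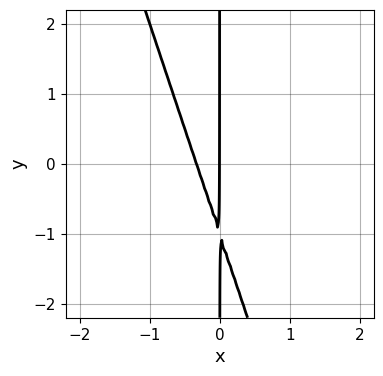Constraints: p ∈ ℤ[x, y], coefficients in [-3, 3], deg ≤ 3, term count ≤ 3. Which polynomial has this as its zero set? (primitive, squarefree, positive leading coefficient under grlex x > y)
3*x^2 + x*y + x

First, the degree is 2 — the shape is more complex than any degree-1 curve.
Next, reading off the gridlines: the visible y-axis segment lies entirely on the curve; it crosses the x-axis at the gridline x = 0.
Finally, solving for integer coefficients yields p as stated.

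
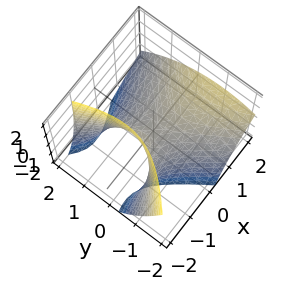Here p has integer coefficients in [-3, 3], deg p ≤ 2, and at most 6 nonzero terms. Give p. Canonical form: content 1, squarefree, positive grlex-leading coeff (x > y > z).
2*x^2 - 2*x*y - 3*x*z - 2*y^2 - 3*z

First, degree: no degree-1 surface has this shape, so deg p = 2.
Then, reading off the gridlines: it meets the x-axis at x = 0 (among the integer gridlines); it meets the y-axis at y = 0 (among the integer gridlines); one z-axis crossing is at z = 0.
Finally, the integer polynomial consistent with all of this is the stated p.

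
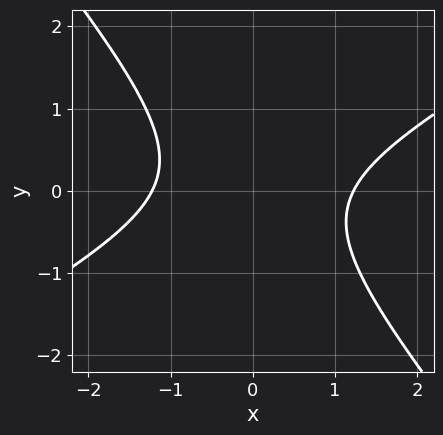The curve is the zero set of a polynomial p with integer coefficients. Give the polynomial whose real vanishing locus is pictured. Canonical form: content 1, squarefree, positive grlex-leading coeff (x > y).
2*x^2 - 2*x*y - 3*y^2 - 3

First, the degree is 2 — a generic line meets the curve in up to 2 points.
Next, from the visible intercepts: it misses every integer gridline on the y-axis.
Finally, solving for integer coefficients yields p as stated.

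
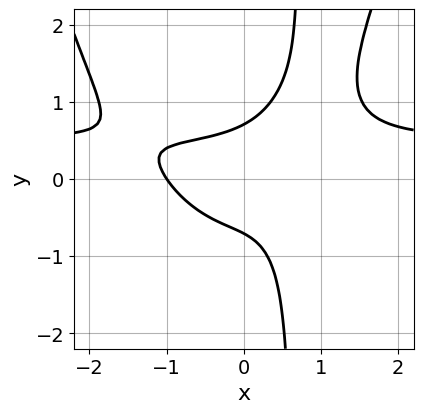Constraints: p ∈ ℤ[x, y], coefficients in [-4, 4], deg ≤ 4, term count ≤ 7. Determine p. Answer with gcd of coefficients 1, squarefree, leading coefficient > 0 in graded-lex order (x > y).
2*x^3*y - x^3 - 3*x*y^2 + 2*y^2 - 1

(a) deg p = 4.
(b) Checking where it meets the axes: it meets the x-axis at x = -1 (among the integer gridlines).
(c) Together with the visible shape, these determine p as stated.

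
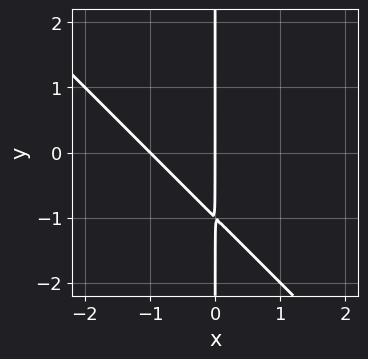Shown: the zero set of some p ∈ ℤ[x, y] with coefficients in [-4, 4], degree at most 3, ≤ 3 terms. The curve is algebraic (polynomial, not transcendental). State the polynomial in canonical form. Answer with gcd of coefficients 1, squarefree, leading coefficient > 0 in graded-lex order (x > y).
x^2 + x*y + x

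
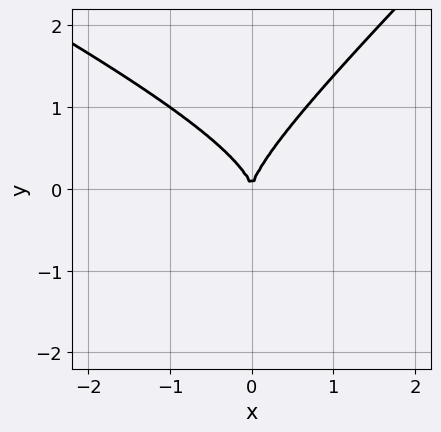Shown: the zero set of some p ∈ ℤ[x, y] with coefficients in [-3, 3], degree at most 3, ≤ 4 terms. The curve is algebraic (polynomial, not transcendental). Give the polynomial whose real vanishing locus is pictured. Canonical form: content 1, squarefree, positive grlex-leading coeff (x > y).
The degree is 3 — a generic line meets the curve in up to 3 points.
Reading off the gridlines: it crosses the y-axis at the gridline y = 0; it meets the x-axis at x = 0 (among the integer gridlines).
Putting this together gives p.

x^2*y + x*y^2 - 2*y^3 + 2*x^2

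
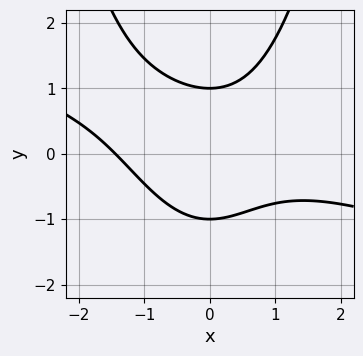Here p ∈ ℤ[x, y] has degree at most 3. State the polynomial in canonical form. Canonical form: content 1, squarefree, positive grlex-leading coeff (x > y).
First, the degree is 3 — no degree-2 curve has this shape.
Next, against the integer gridlines: the y-axis gridline crossings are at y ∈ {-1, 1}.
Finally, fitting integer coefficients to these (and the overall shape) gives p.

x^3 + 3*x^2*y - 3*y^2 + 3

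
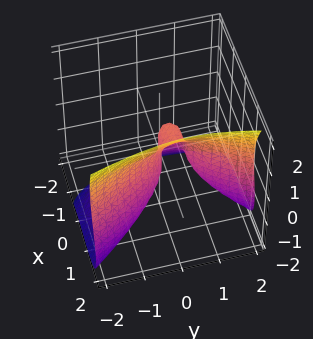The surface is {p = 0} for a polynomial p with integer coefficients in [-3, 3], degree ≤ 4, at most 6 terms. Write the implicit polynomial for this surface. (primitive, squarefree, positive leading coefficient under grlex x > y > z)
Degree: the shape is more complex than any degree-2 surface, so deg p = 3.
Reading off the gridlines: it meets the z-axis at z = 0 (among the integer gridlines); it meets the x-axis at x = 0 (among the integer gridlines).
These observations pin down the coefficients.

3*x^3 + 2*x^2*z - 2*z^3 - 3*y^2 + 2*y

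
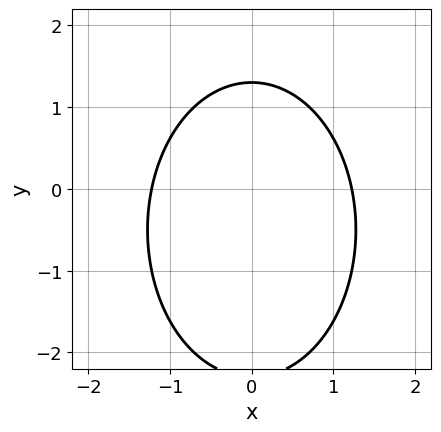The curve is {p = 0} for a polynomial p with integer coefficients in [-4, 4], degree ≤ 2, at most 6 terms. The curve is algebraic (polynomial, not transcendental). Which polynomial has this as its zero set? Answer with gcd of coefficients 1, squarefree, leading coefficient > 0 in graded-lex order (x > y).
1. Degree: the shape is more complex than any degree-1 curve, so deg p = 2.
2. Symmetries: it's symmetric under x → −x, forcing even powers of x.
3. Fitting integer coefficients to these (and the overall shape) gives p.

2*x^2 + y^2 + y - 3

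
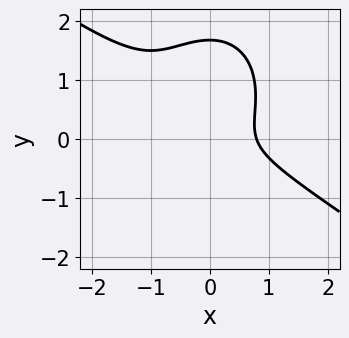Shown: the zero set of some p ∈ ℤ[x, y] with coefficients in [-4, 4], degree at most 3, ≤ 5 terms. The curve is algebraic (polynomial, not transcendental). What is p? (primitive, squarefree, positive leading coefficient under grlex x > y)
2*x^3 + 2*x^2*y + 2*y^3 - 3*y^2 - 1

deg p = 3. No degree-2 curve has this shape.
The integer polynomial consistent with all of this is the stated p.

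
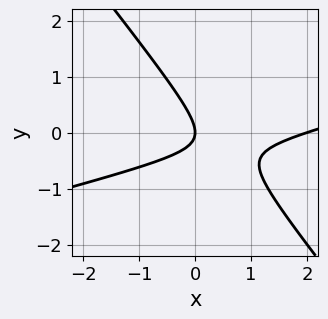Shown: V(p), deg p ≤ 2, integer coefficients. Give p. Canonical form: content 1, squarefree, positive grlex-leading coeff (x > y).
x^2 - 3*x*y - 3*y^2 - 2*x

deg p = 2. No degree-1 curve has this shape.
From the visible intercepts: one y-axis crossing is at y = 0; the x-axis gridline crossings are at x ∈ {0, 2}.
These observations pin down the coefficients.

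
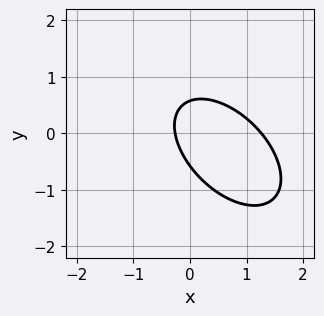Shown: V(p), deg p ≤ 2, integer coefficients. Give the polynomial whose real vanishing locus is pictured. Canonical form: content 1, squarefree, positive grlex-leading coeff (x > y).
3*x^2 + 3*x*y + 3*y^2 - 3*x - 1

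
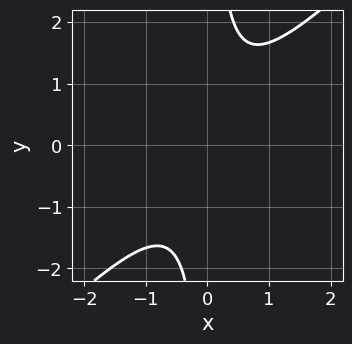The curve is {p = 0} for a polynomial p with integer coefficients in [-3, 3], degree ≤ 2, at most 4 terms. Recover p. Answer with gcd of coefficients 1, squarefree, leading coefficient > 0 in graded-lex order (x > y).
Degree: no degree-1 curve has this shape, so deg p = 2.
Reading off the gridlines: no y-intercept at any integer in the box; no x-intercept at any integer in the box.
Assembling these constraints gives the stated polynomial.

3*x^2 - 3*x*y + 2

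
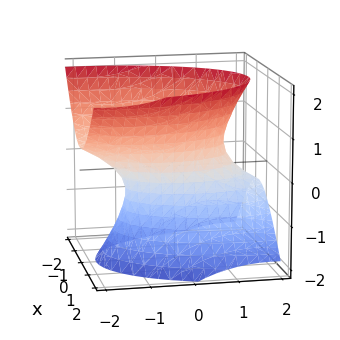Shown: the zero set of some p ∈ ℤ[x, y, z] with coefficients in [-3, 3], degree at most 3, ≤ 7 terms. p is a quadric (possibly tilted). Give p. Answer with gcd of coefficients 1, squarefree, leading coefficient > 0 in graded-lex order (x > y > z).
3*x^2 + y^2 + 2*y*z - 2*z^2 - 2

The degree is 2 — a generic line meets the surface in up to 2 points.
From the visible intercepts: it misses every integer gridline on the z-axis.
Together with the visible shape, these determine p as stated.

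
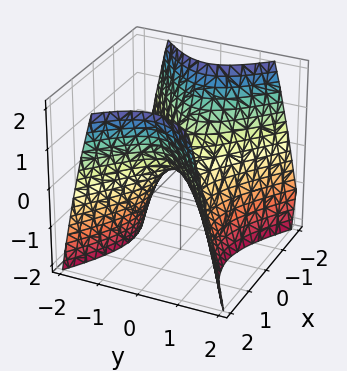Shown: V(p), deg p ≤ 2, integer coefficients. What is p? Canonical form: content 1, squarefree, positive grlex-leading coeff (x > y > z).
2*x^2 - 3*y^2 - 2*z

(a) Degree: a saddle surface; a quadric, so deg p = 2.
(b) Symmetries: it's symmetric under x → −x, forcing even powers of x; mirror symmetry y ↦ −y ⇒ only even powers of y.
(c) From the visible intercepts: it crosses the z-axis at the gridline z = 0; one y-axis crossing is at y = 0; it meets the x-axis at x = 0 (among the integer gridlines).
(d) The integer polynomial consistent with all of this is the stated p.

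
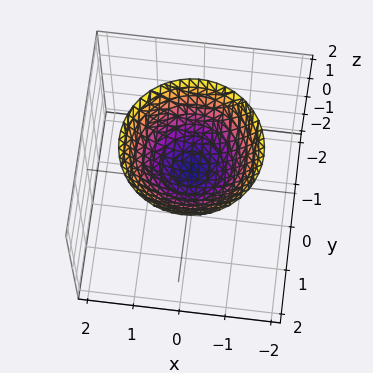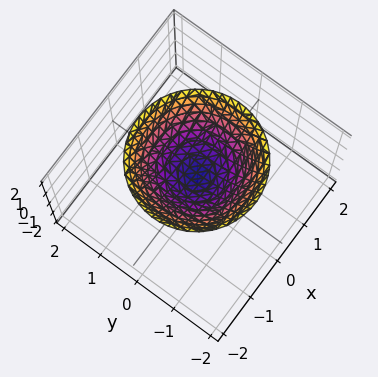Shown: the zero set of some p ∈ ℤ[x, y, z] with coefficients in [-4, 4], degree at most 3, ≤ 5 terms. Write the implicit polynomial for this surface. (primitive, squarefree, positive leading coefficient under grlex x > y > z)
2*x^2 + 2*y^2 - 3*z + 2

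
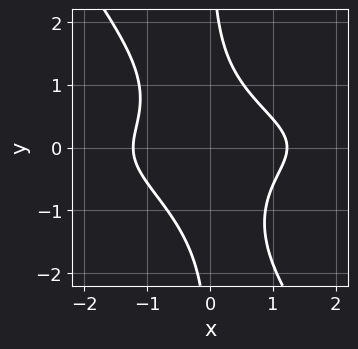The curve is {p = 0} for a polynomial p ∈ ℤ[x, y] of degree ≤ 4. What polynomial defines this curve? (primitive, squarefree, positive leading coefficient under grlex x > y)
3*x^2*y^2 + 2*x*y^3 + x*y^2 + 2*x^2 - 3

First, the degree is 4 — the shape is more complex than any degree-3 curve.
Next, from the axis intercepts and sections: it misses every integer gridline on the y-axis.
Finally, together with the visible shape, these determine p as stated.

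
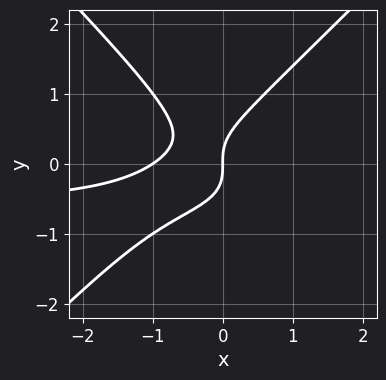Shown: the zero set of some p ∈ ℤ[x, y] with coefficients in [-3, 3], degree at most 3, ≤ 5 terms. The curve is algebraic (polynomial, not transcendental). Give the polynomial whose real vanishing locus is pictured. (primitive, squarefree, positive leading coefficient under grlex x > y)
3*x^2*y - 3*y^3 + 2*x^2 + 2*x

deg p = 3. A generic line meets the curve in up to 3 points.
From the visible intercepts: it crosses the y-axis at the gridline y = 0; the x-axis gridline crossings are at x ∈ {-1, 0}.
Assembling these constraints gives the stated polynomial.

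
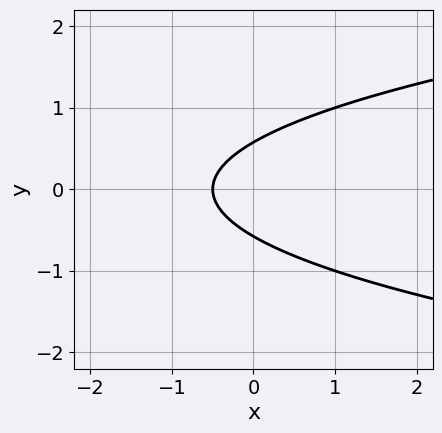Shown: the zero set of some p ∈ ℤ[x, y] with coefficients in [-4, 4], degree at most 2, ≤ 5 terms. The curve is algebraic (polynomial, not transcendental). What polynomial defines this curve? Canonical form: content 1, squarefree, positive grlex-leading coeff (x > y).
3*y^2 - 2*x - 1

1. The degree is 2 — the shape is more complex than any degree-1 curve.
2. Symmetries: the y ↦ −y reflection is a symmetry, so y appears only in even powers.
3. Matching integer coefficients to the picture gives p.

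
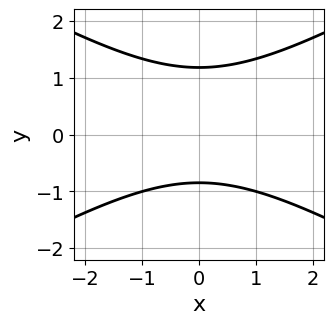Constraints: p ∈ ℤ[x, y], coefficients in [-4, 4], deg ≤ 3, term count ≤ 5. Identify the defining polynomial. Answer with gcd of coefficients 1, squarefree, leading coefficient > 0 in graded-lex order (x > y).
x^2 - 3*y^2 + y + 3

First, the degree is 2 — a generic line meets the curve in up to 2 points.
Next, symmetries: the x ↦ −x reflection is a symmetry, so x appears only in even powers.
Next, from the axis intercepts and sections: the curve avoids every integer x-axis point in the box.
Finally, the integer polynomial consistent with all of this is the stated p.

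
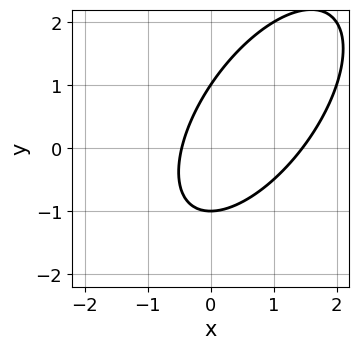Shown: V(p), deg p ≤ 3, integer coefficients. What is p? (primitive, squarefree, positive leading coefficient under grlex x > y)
3*x^2 - 3*x*y + 2*y^2 - 3*x - 2

1. The degree is 2 — a generic line meets the curve in up to 2 points.
2. From the axis intercepts and sections: the y-axis gridline crossings are at y ∈ {-1, 1}.
3. Matching integer coefficients to the picture gives p.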